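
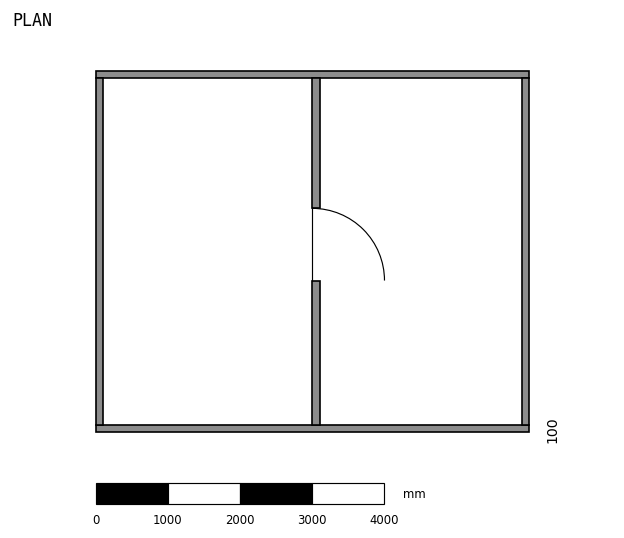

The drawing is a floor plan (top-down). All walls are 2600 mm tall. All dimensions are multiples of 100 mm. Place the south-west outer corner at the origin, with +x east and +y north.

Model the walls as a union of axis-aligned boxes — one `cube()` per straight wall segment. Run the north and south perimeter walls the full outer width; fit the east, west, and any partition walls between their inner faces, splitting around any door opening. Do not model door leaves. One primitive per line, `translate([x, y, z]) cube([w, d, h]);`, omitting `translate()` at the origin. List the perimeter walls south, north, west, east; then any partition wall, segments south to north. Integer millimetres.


cube([6000, 100, 2600]);
translate([0, 4900, 0]) cube([6000, 100, 2600]);
translate([0, 100, 0]) cube([100, 4800, 2600]);
translate([5900, 100, 0]) cube([100, 4800, 2600]);
translate([3000, 100, 0]) cube([100, 2000, 2600]);
translate([3000, 3100, 0]) cube([100, 1800, 2600]);


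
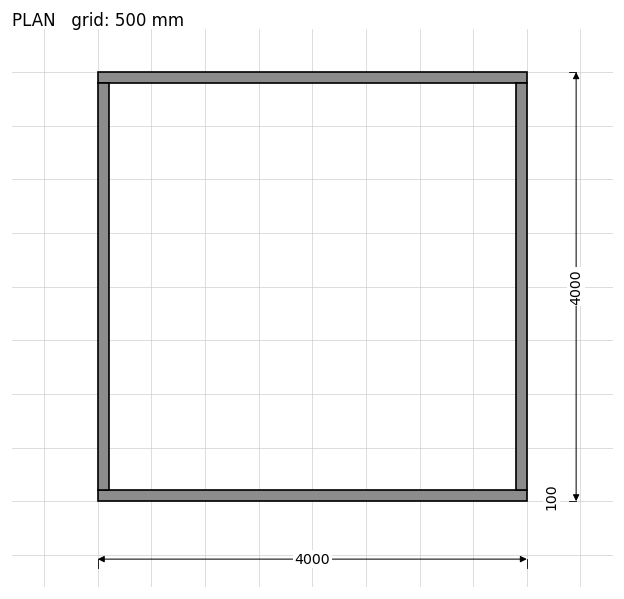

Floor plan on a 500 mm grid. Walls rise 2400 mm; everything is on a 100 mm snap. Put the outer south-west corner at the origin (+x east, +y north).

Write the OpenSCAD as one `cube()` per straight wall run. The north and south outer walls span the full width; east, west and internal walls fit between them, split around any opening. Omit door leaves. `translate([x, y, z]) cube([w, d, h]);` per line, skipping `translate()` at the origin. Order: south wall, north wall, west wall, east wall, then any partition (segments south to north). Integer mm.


cube([4000, 100, 2400]);
translate([0, 3900, 0]) cube([4000, 100, 2400]);
translate([0, 100, 0]) cube([100, 3800, 2400]);
translate([3900, 100, 0]) cube([100, 3800, 2400]);


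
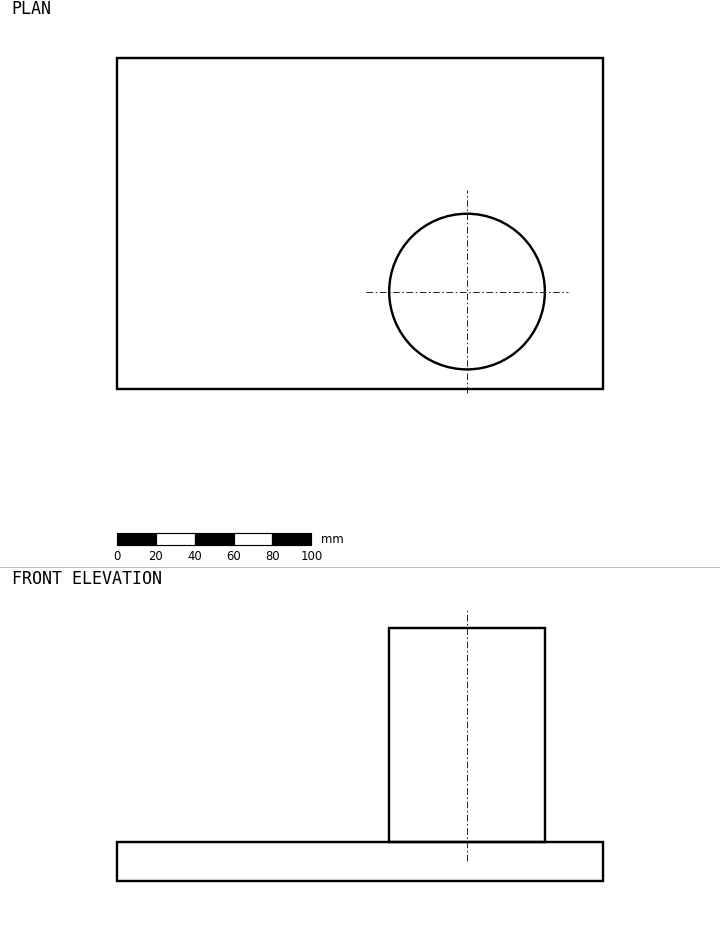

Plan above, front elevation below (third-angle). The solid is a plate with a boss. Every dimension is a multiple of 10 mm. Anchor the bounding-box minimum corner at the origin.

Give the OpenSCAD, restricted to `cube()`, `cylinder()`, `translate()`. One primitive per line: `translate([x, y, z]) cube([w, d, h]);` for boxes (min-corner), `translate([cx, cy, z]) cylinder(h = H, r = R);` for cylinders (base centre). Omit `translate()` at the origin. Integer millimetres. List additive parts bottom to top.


cube([250, 170, 20]);
translate([180, 50, 20]) cylinder(h = 110, r = 40);


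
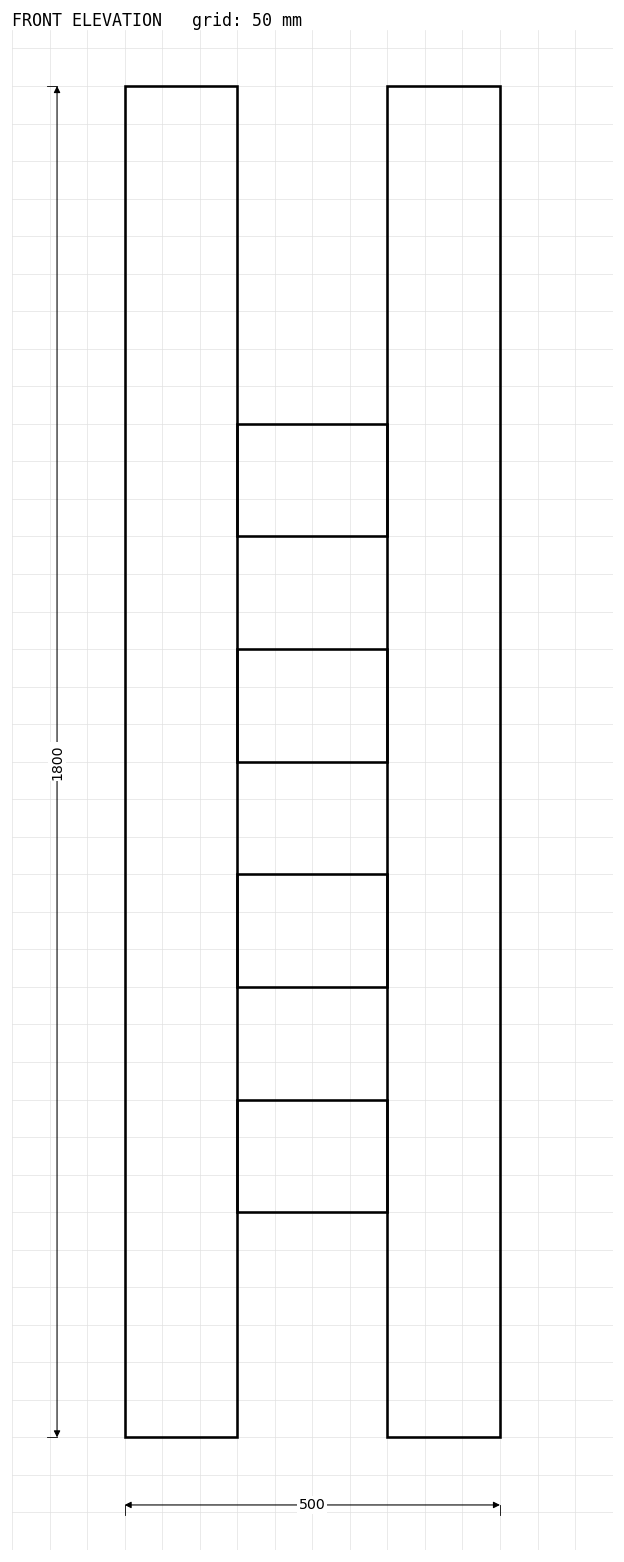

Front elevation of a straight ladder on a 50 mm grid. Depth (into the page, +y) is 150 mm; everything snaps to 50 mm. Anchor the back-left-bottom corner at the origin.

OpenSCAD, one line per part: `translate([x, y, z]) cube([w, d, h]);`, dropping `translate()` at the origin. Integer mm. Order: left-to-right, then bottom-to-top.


cube([150, 150, 1800]);
translate([150, 0, 300]) cube([200, 150, 150]);
translate([150, 0, 600]) cube([200, 150, 150]);
translate([150, 0, 900]) cube([200, 150, 150]);
translate([150, 0, 1200]) cube([200, 150, 150]);
translate([350, 0, 0]) cube([150, 150, 1800]);


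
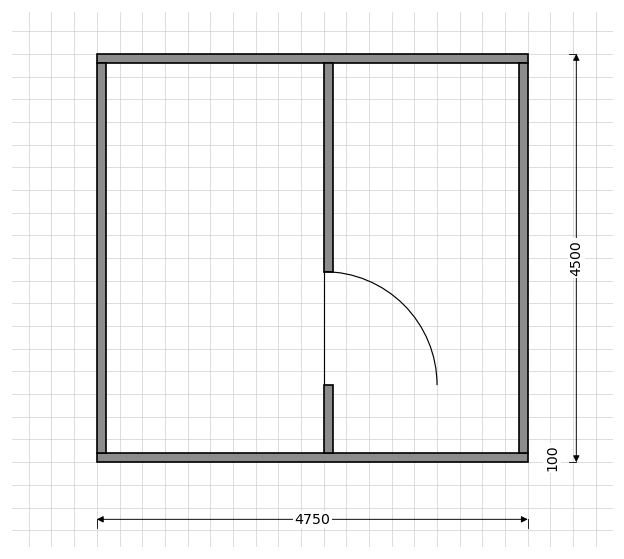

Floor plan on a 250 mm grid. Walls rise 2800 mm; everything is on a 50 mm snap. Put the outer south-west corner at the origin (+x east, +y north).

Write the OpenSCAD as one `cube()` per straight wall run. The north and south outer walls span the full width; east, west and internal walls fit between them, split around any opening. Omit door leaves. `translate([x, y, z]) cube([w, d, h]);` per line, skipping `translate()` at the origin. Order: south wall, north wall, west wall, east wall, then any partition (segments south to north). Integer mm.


cube([4750, 100, 2800]);
translate([0, 4400, 0]) cube([4750, 100, 2800]);
translate([0, 100, 0]) cube([100, 4300, 2800]);
translate([4650, 100, 0]) cube([100, 4300, 2800]);
translate([2500, 100, 0]) cube([100, 750, 2800]);
translate([2500, 2100, 0]) cube([100, 2300, 2800]);


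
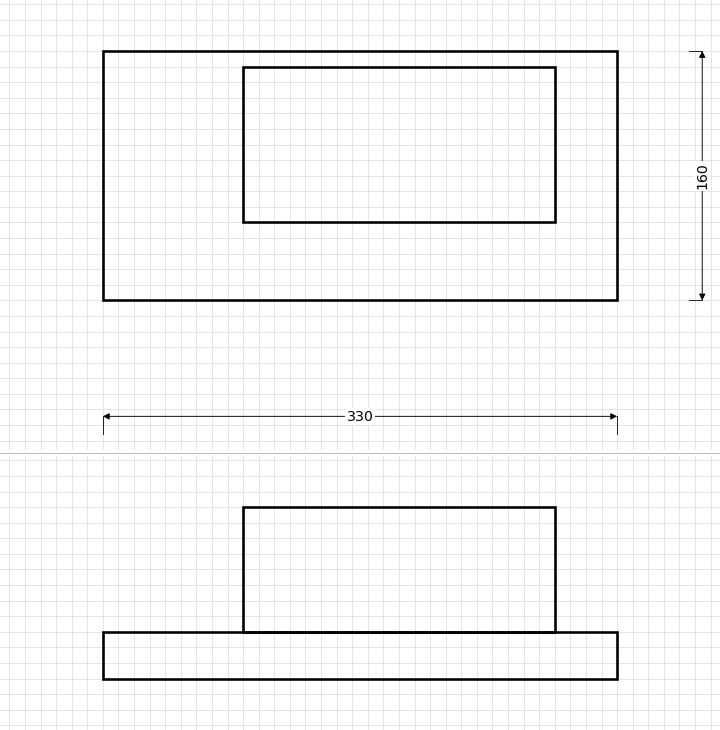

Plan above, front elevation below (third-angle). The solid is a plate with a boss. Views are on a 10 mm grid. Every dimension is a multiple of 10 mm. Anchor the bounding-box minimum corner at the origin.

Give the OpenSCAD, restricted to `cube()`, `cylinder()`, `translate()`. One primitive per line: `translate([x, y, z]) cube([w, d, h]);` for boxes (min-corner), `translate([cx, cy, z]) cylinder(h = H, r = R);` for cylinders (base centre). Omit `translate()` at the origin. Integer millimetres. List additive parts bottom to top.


cube([330, 160, 30]);
translate([90, 50, 30]) cube([200, 100, 80]);


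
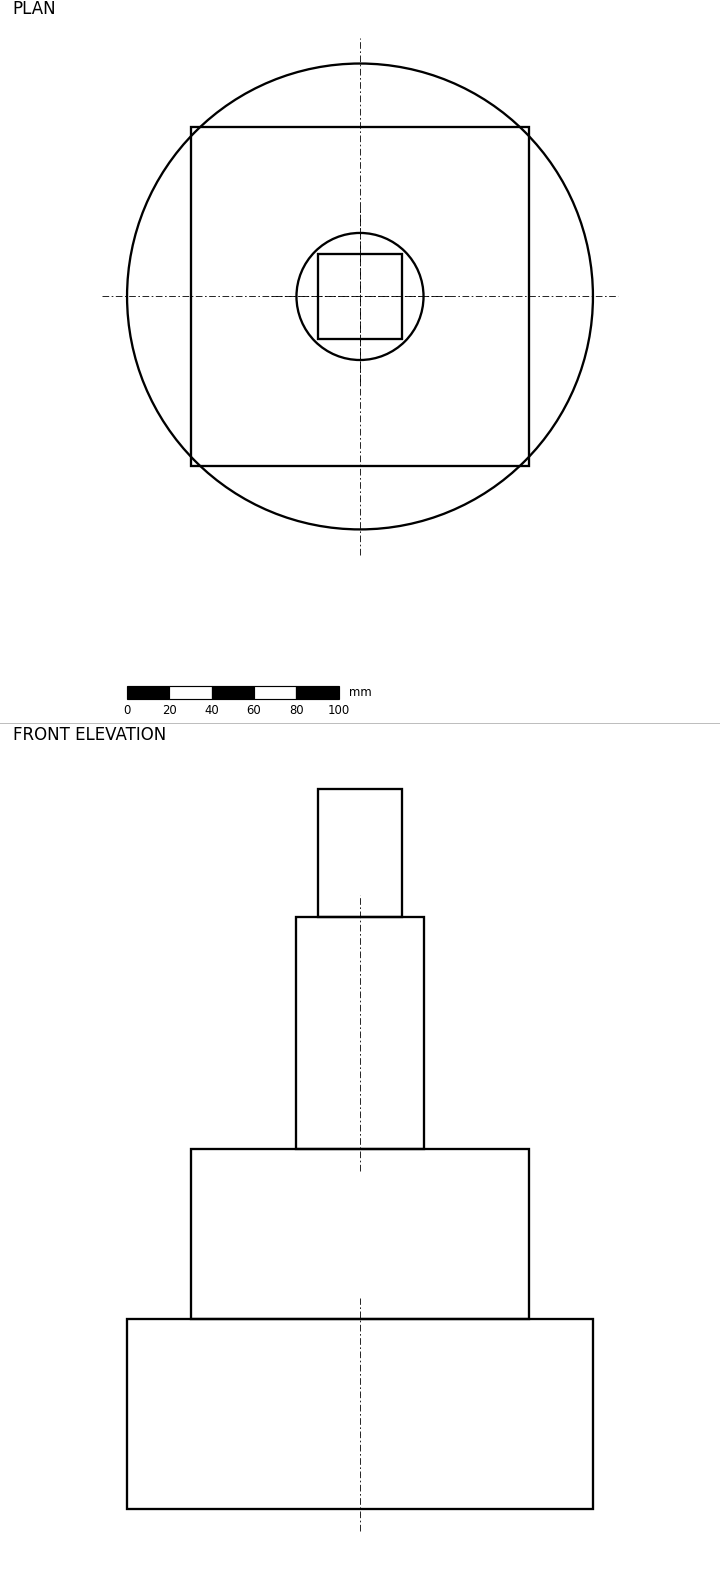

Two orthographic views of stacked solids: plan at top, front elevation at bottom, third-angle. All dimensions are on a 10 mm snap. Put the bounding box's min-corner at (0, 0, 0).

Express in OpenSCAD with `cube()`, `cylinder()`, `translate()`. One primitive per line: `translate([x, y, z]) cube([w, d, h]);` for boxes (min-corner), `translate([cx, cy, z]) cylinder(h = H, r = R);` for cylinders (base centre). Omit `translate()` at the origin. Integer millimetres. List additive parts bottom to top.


translate([110, 110, 0]) cylinder(h = 90, r = 110);
translate([30, 30, 90]) cube([160, 160, 80]);
translate([110, 110, 170]) cylinder(h = 110, r = 30);
translate([90, 90, 280]) cube([40, 40, 60]);


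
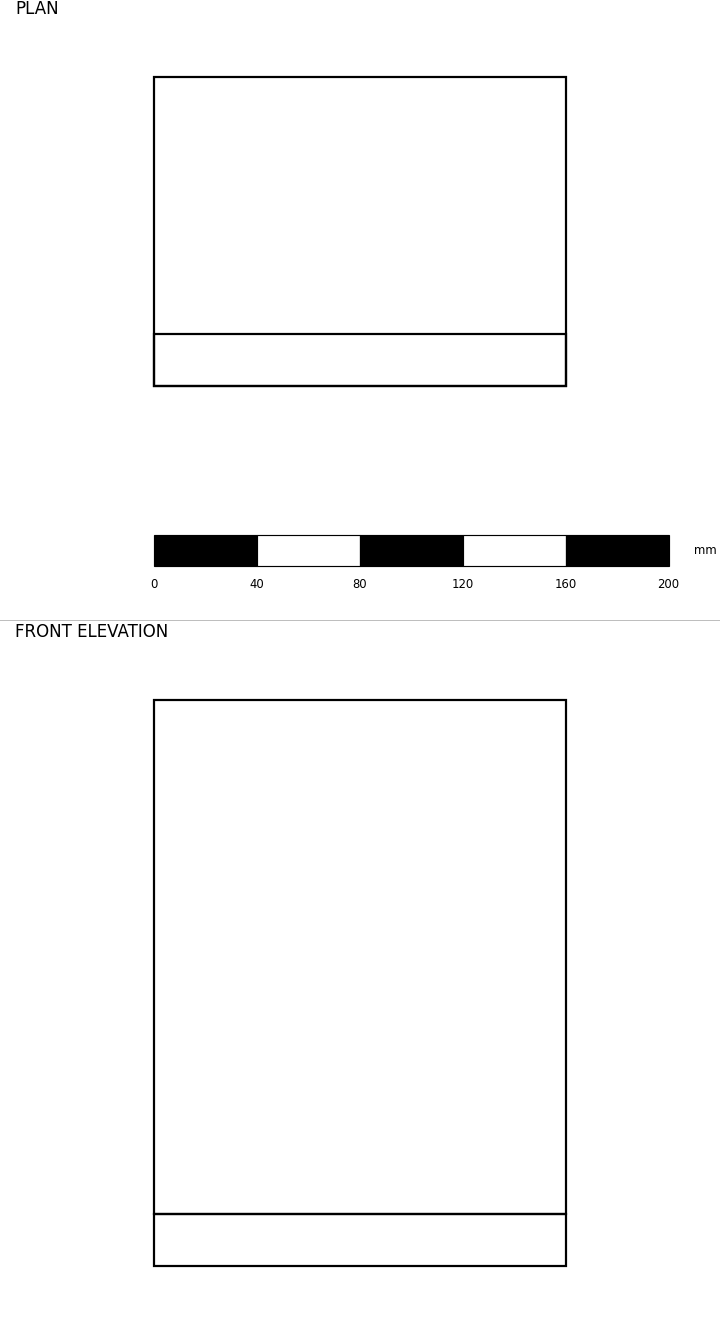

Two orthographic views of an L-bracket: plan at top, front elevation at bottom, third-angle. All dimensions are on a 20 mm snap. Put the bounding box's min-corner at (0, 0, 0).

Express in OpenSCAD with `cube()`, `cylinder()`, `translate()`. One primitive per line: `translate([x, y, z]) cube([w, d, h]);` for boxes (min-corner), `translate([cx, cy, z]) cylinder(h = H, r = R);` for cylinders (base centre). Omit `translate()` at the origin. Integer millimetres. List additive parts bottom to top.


cube([160, 120, 20]);
translate([0, 0, 20]) cube([160, 20, 200]);


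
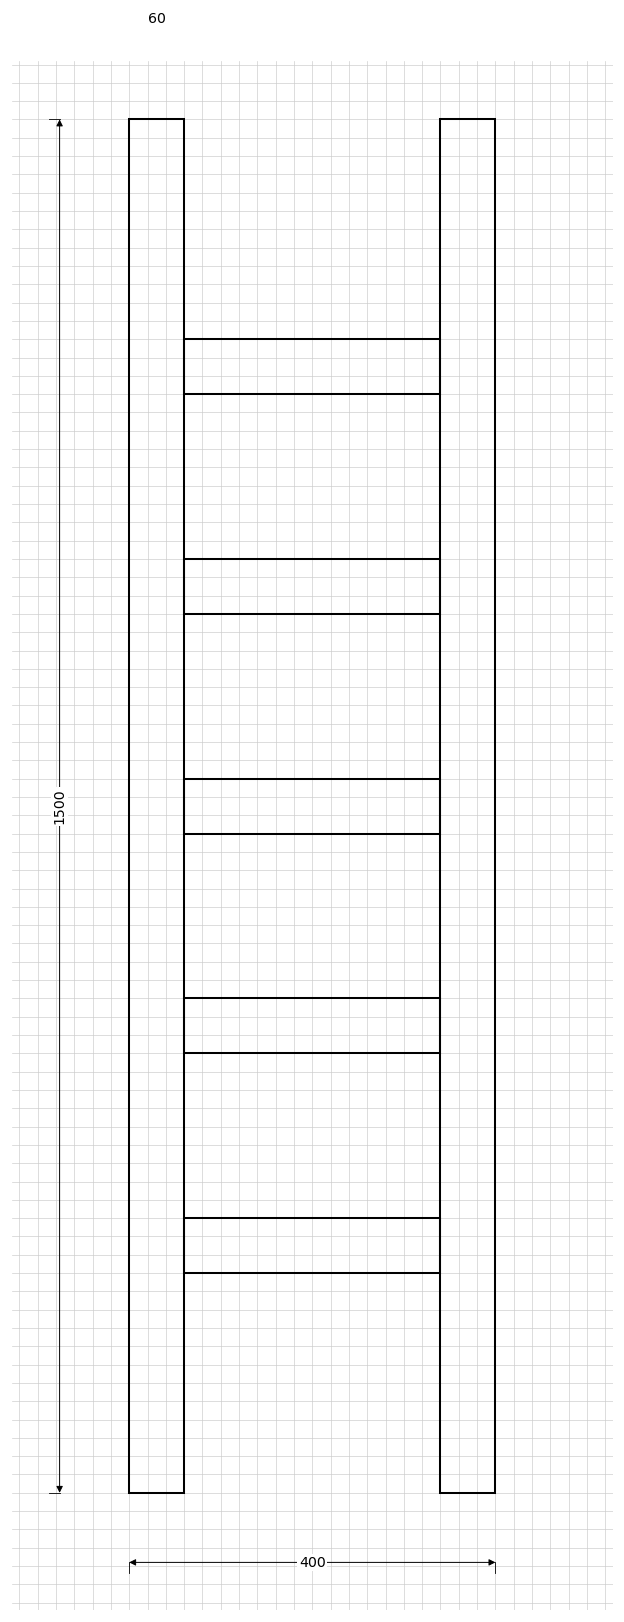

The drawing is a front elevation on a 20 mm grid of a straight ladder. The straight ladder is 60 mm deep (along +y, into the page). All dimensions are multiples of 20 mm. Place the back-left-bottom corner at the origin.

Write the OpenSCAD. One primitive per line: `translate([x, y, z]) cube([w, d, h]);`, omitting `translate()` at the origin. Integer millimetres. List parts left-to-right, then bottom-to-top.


cube([60, 60, 1500]);
translate([60, 0, 240]) cube([280, 60, 60]);
translate([60, 0, 480]) cube([280, 60, 60]);
translate([60, 0, 720]) cube([280, 60, 60]);
translate([60, 0, 960]) cube([280, 60, 60]);
translate([60, 0, 1200]) cube([280, 60, 60]);
translate([340, 0, 0]) cube([60, 60, 1500]);


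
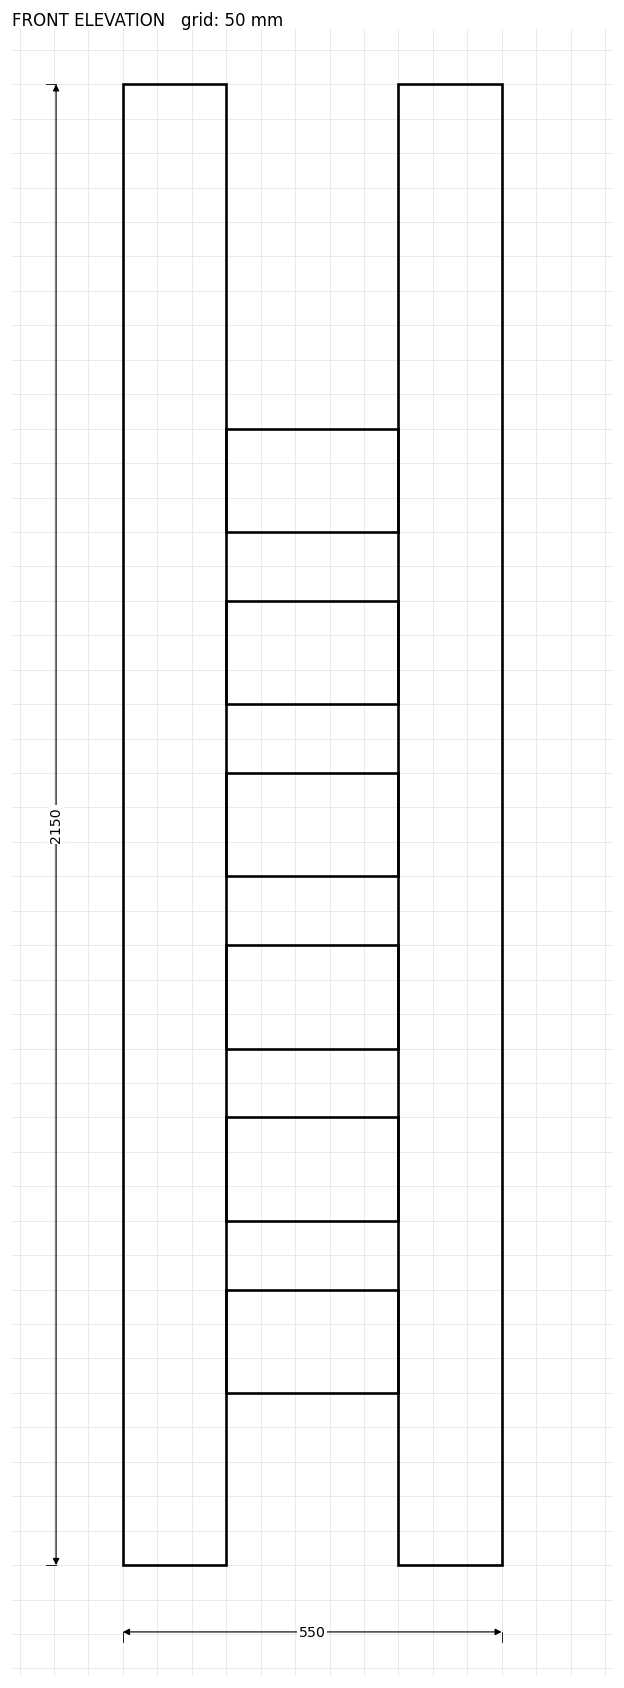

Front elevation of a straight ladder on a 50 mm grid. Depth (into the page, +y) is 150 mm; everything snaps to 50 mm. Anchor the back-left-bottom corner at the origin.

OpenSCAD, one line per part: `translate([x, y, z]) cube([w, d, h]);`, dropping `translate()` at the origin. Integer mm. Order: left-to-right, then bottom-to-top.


cube([150, 150, 2150]);
translate([150, 0, 250]) cube([250, 150, 150]);
translate([150, 0, 500]) cube([250, 150, 150]);
translate([150, 0, 750]) cube([250, 150, 150]);
translate([150, 0, 1000]) cube([250, 150, 150]);
translate([150, 0, 1250]) cube([250, 150, 150]);
translate([150, 0, 1500]) cube([250, 150, 150]);
translate([400, 0, 0]) cube([150, 150, 2150]);


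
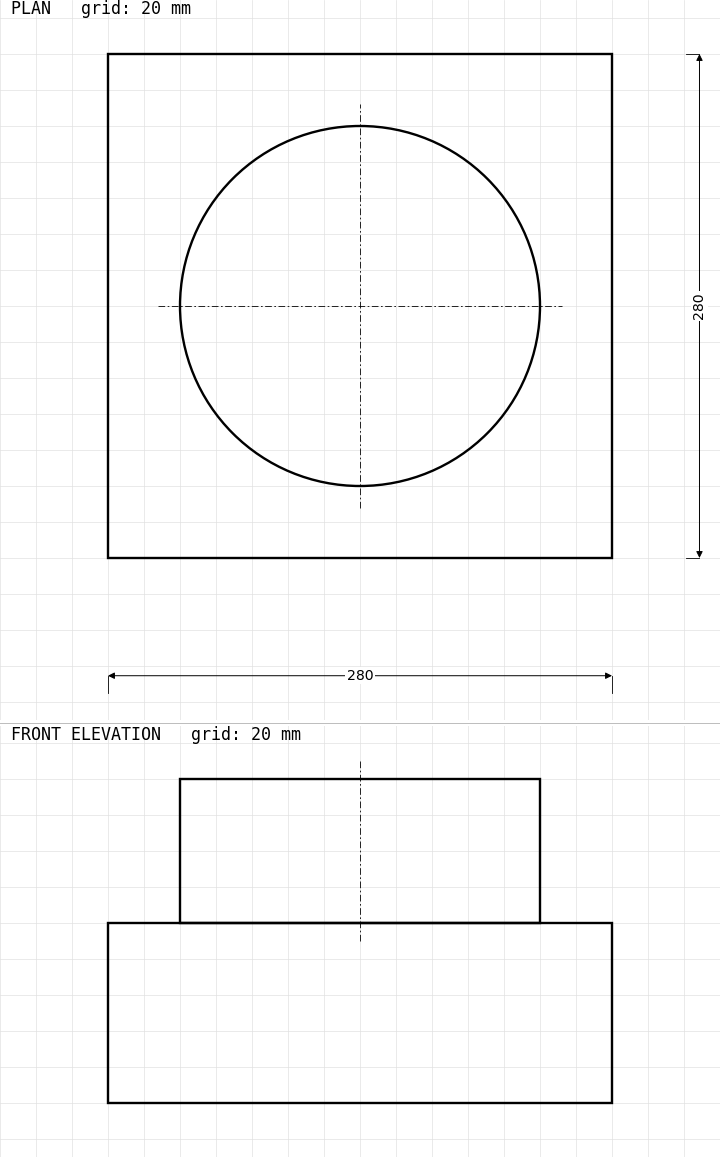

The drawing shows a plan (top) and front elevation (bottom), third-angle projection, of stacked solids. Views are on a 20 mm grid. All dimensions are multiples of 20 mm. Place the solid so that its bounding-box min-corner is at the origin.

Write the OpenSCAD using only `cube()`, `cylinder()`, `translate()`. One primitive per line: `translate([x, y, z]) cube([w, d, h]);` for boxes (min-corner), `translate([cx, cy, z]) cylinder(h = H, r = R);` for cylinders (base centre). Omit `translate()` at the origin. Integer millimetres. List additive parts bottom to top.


cube([280, 280, 100]);
translate([140, 140, 100]) cylinder(h = 80, r = 100);


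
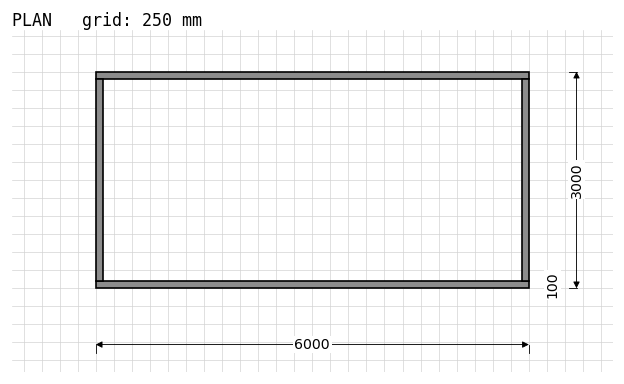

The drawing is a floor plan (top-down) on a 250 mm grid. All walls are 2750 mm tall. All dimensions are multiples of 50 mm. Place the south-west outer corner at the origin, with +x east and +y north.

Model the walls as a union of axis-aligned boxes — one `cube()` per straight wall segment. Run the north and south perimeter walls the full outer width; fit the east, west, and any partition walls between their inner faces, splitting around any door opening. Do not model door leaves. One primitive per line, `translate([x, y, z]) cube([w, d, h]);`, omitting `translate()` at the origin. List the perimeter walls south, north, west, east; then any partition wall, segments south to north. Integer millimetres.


cube([6000, 100, 2750]);
translate([0, 2900, 0]) cube([6000, 100, 2750]);
translate([0, 100, 0]) cube([100, 2800, 2750]);
translate([5900, 100, 0]) cube([100, 2800, 2750]);


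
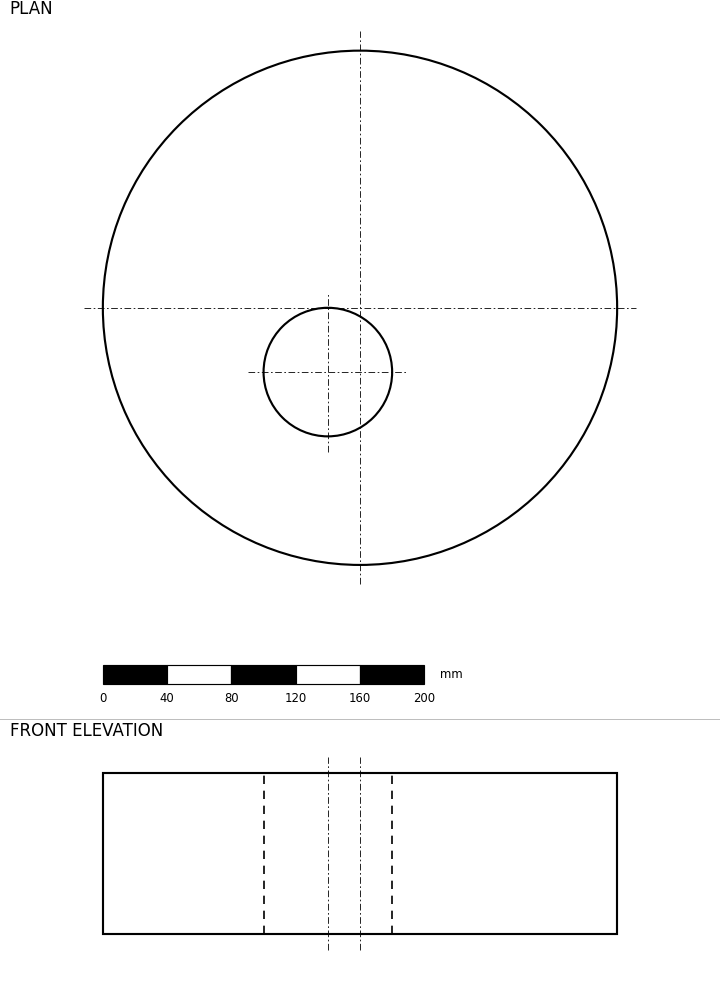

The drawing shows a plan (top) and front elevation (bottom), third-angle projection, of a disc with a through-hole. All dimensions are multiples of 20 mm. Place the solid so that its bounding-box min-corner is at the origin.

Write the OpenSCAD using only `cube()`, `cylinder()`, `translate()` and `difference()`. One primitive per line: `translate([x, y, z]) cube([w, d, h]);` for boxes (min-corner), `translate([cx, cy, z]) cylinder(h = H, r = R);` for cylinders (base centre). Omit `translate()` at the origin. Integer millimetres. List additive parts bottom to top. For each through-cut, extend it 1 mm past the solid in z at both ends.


difference() {
  translate([160, 160, 0]) cylinder(h = 100, r = 160);
  translate([140, 120, -1]) cylinder(h = 102, r = 40);
}


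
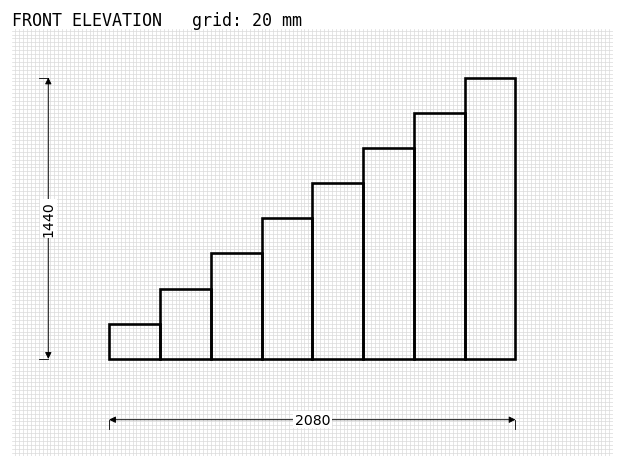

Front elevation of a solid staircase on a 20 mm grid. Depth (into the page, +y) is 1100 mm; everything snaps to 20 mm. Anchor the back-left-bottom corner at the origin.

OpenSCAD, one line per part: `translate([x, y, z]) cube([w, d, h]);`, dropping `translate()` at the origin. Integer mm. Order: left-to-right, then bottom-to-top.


cube([260, 1100, 180]);
translate([260, 0, 0]) cube([260, 1100, 360]);
translate([520, 0, 0]) cube([260, 1100, 540]);
translate([780, 0, 0]) cube([260, 1100, 720]);
translate([1040, 0, 0]) cube([260, 1100, 900]);
translate([1300, 0, 0]) cube([260, 1100, 1080]);
translate([1560, 0, 0]) cube([260, 1100, 1260]);
translate([1820, 0, 0]) cube([260, 1100, 1440]);


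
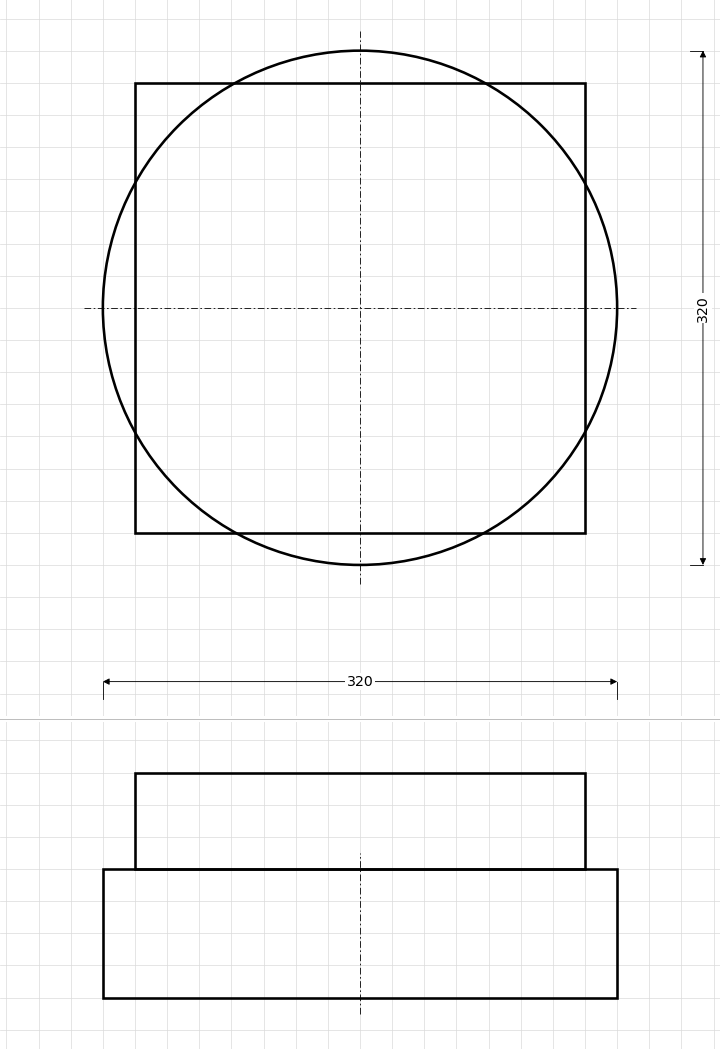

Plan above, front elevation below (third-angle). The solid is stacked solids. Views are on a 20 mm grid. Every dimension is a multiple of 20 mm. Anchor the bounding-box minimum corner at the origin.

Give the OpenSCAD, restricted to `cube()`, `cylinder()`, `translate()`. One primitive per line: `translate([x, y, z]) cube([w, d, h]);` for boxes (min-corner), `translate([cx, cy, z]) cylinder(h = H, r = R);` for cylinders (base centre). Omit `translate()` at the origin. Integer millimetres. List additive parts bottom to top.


translate([160, 160, 0]) cylinder(h = 80, r = 160);
translate([20, 20, 80]) cube([280, 280, 60]);


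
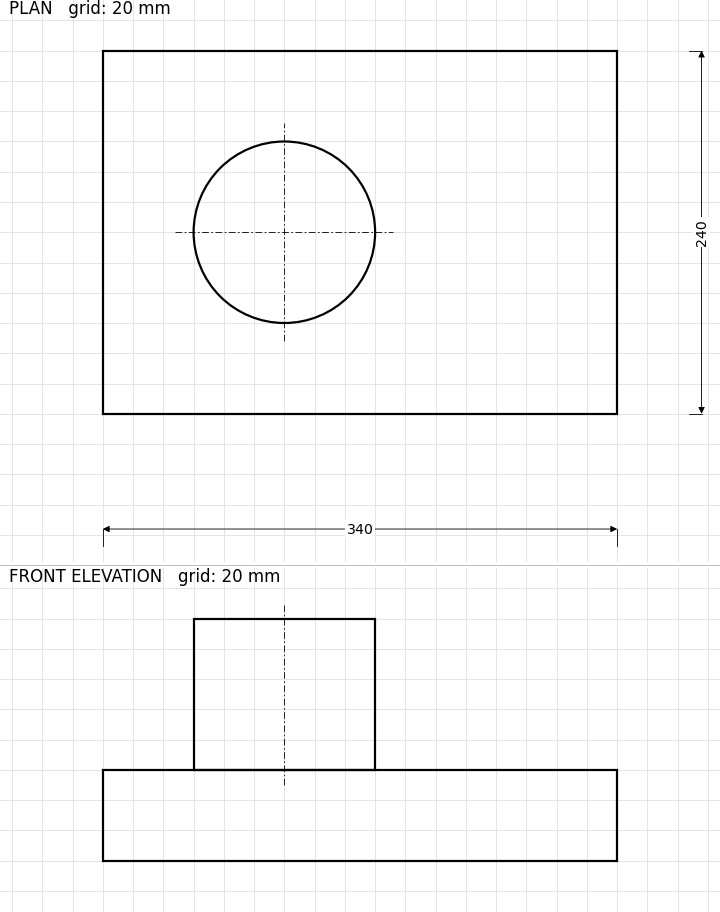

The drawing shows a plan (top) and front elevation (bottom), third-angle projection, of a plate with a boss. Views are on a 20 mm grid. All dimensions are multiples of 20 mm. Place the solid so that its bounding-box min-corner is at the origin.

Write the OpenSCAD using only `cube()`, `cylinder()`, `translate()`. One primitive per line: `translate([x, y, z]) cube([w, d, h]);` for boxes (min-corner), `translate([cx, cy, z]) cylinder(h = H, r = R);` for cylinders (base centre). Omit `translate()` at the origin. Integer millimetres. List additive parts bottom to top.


cube([340, 240, 60]);
translate([120, 120, 60]) cylinder(h = 100, r = 60);


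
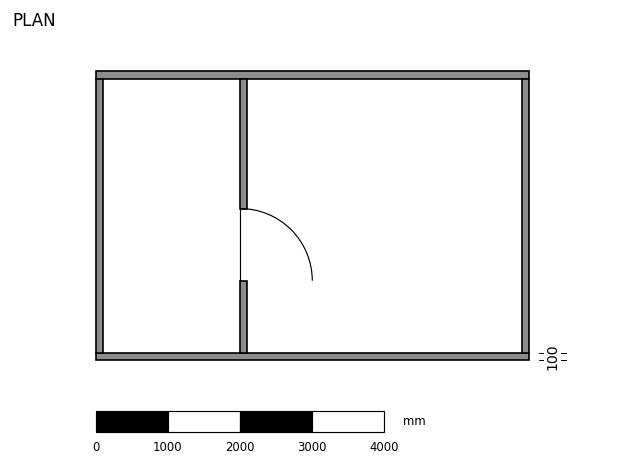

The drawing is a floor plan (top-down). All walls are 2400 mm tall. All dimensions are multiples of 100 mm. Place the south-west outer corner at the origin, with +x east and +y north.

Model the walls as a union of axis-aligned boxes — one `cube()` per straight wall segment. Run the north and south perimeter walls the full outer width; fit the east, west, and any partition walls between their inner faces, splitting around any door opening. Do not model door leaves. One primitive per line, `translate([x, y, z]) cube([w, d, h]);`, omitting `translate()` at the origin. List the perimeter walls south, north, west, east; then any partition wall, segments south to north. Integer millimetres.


cube([6000, 100, 2400]);
translate([0, 3900, 0]) cube([6000, 100, 2400]);
translate([0, 100, 0]) cube([100, 3800, 2400]);
translate([5900, 100, 0]) cube([100, 3800, 2400]);
translate([2000, 100, 0]) cube([100, 1000, 2400]);
translate([2000, 2100, 0]) cube([100, 1800, 2400]);


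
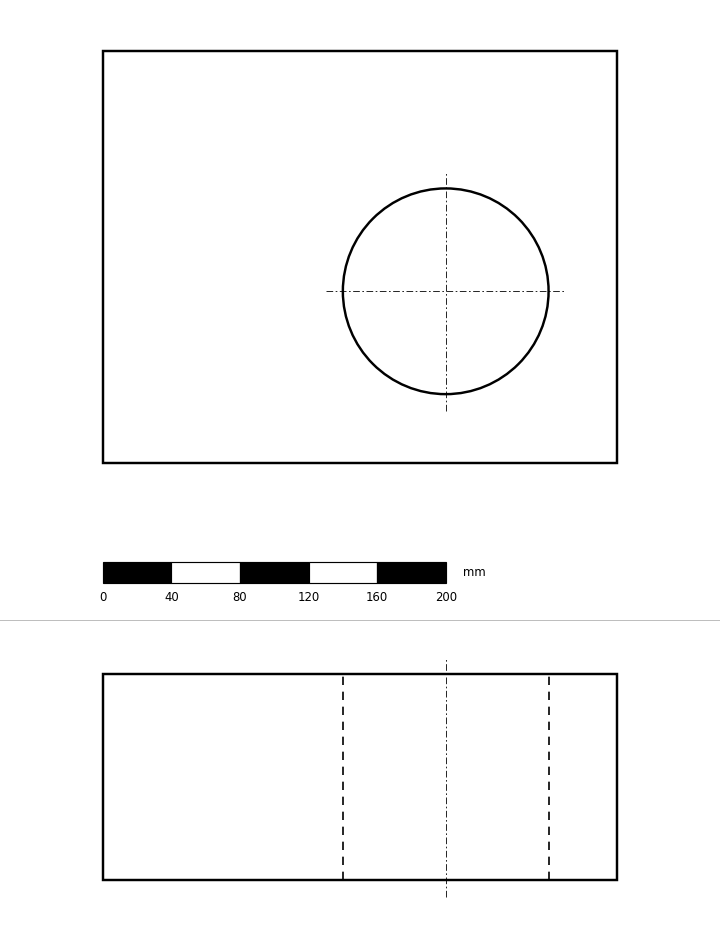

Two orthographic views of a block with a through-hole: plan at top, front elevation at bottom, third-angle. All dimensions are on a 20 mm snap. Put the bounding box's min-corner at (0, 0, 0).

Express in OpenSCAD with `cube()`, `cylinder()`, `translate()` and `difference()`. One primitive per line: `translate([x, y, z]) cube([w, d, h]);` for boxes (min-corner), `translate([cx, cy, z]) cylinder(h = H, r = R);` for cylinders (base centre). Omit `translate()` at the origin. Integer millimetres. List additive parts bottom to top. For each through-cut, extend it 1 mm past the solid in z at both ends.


difference() {
  cube([300, 240, 120]);
  translate([200, 100, -1]) cylinder(h = 122, r = 60);
}


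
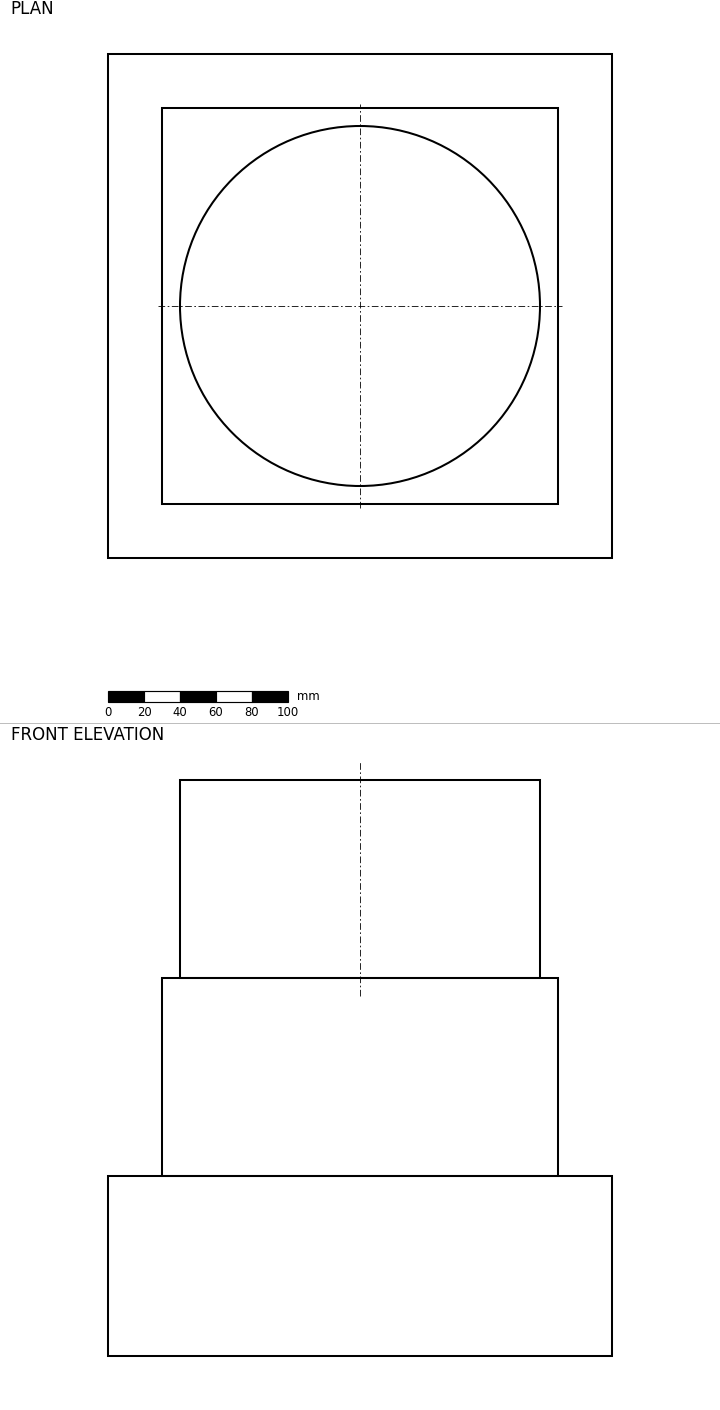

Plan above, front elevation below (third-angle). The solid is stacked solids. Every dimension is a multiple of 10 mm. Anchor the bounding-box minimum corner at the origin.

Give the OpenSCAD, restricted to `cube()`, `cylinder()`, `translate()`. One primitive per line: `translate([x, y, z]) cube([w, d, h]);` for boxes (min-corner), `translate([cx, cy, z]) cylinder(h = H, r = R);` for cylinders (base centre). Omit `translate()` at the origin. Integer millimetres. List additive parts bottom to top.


cube([280, 280, 100]);
translate([30, 30, 100]) cube([220, 220, 110]);
translate([140, 140, 210]) cylinder(h = 110, r = 100);


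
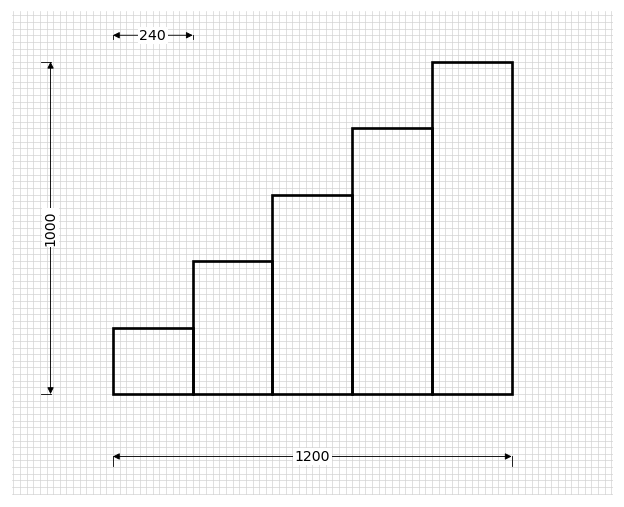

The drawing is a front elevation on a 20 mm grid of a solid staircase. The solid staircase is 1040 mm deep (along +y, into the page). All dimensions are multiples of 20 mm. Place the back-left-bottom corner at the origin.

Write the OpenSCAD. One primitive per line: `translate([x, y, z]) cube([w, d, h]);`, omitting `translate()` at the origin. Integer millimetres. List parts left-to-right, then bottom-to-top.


cube([240, 1040, 200]);
translate([240, 0, 0]) cube([240, 1040, 400]);
translate([480, 0, 0]) cube([240, 1040, 600]);
translate([720, 0, 0]) cube([240, 1040, 800]);
translate([960, 0, 0]) cube([240, 1040, 1000]);


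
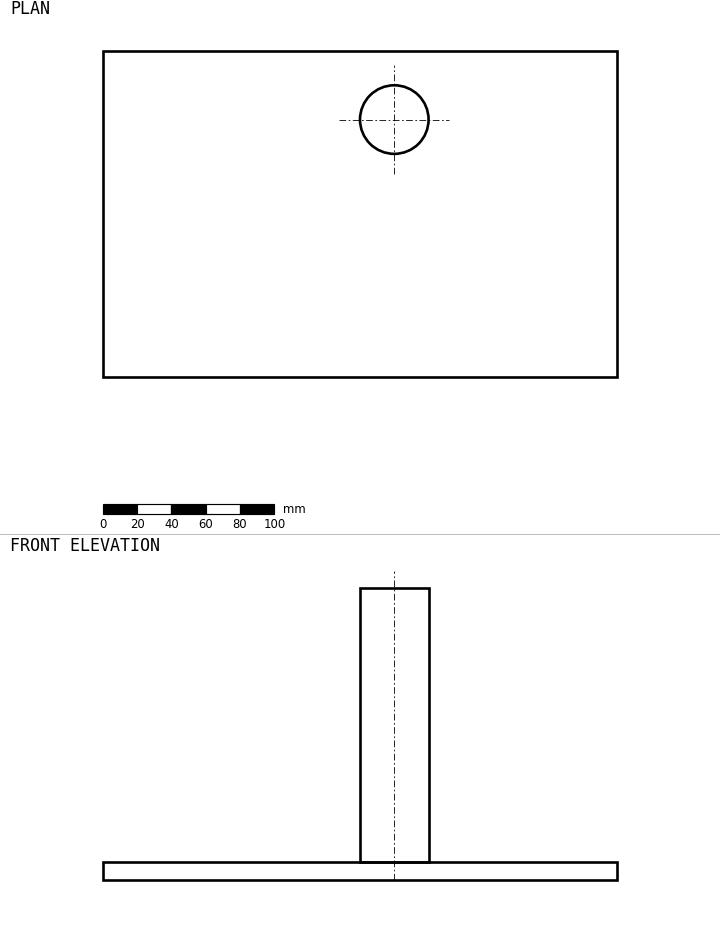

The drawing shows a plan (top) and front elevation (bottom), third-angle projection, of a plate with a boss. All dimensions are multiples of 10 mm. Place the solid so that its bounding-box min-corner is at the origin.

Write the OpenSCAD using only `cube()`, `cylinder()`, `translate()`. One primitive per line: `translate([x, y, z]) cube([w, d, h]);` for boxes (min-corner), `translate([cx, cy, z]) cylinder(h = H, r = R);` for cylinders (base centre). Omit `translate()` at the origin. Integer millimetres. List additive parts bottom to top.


cube([300, 190, 10]);
translate([170, 150, 10]) cylinder(h = 160, r = 20);


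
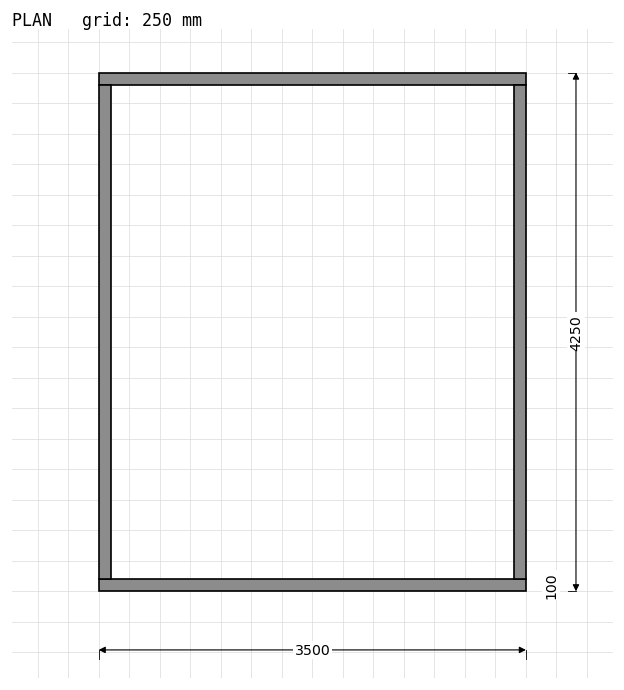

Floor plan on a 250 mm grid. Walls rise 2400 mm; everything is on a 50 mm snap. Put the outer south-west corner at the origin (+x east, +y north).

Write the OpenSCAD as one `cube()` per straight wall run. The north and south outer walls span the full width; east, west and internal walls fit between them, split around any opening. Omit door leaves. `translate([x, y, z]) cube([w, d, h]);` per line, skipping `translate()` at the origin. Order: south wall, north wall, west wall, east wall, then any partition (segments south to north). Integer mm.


cube([3500, 100, 2400]);
translate([0, 4150, 0]) cube([3500, 100, 2400]);
translate([0, 100, 0]) cube([100, 4050, 2400]);
translate([3400, 100, 0]) cube([100, 4050, 2400]);


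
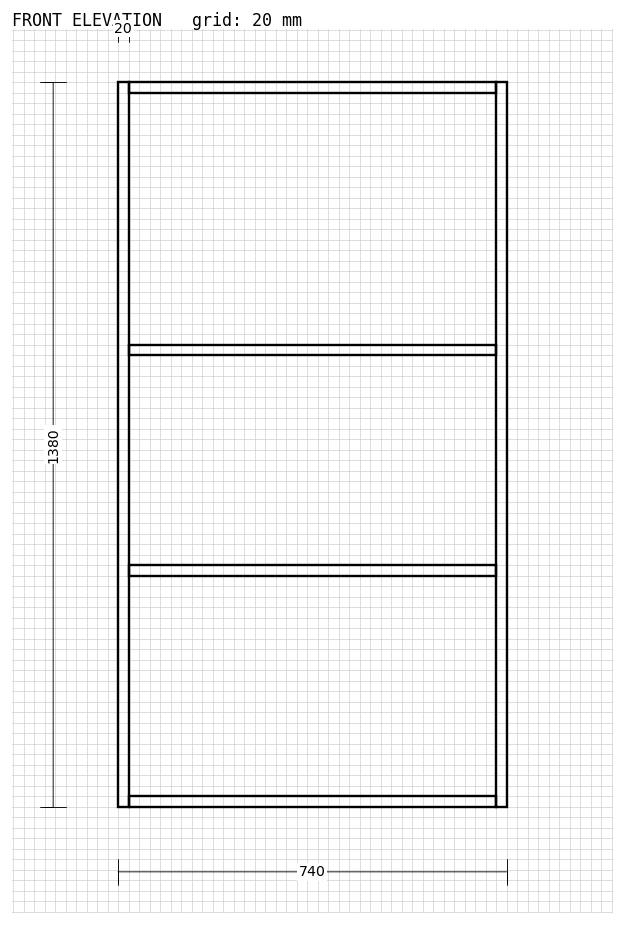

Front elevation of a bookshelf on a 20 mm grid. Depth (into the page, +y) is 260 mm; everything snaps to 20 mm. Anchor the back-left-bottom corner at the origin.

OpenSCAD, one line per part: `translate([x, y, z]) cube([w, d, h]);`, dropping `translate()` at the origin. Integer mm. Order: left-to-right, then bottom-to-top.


cube([20, 260, 1380]);
translate([20, 0, 0]) cube([700, 260, 20]);
translate([20, 0, 440]) cube([700, 260, 20]);
translate([20, 0, 860]) cube([700, 260, 20]);
translate([20, 0, 1360]) cube([700, 260, 20]);
translate([720, 0, 0]) cube([20, 260, 1380]);


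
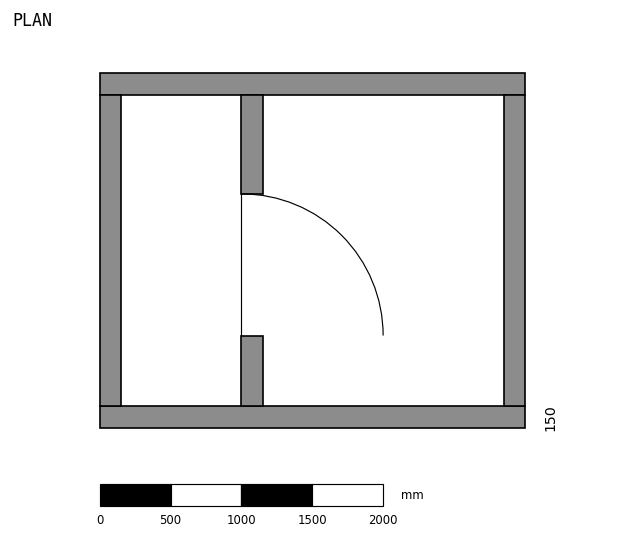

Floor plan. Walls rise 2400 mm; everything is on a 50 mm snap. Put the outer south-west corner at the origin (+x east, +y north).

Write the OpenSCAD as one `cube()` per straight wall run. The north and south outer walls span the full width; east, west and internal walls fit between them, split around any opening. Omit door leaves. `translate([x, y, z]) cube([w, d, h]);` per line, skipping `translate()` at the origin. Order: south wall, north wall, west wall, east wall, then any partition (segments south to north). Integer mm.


cube([3000, 150, 2400]);
translate([0, 2350, 0]) cube([3000, 150, 2400]);
translate([0, 150, 0]) cube([150, 2200, 2400]);
translate([2850, 150, 0]) cube([150, 2200, 2400]);
translate([1000, 150, 0]) cube([150, 500, 2400]);
translate([1000, 1650, 0]) cube([150, 700, 2400]);


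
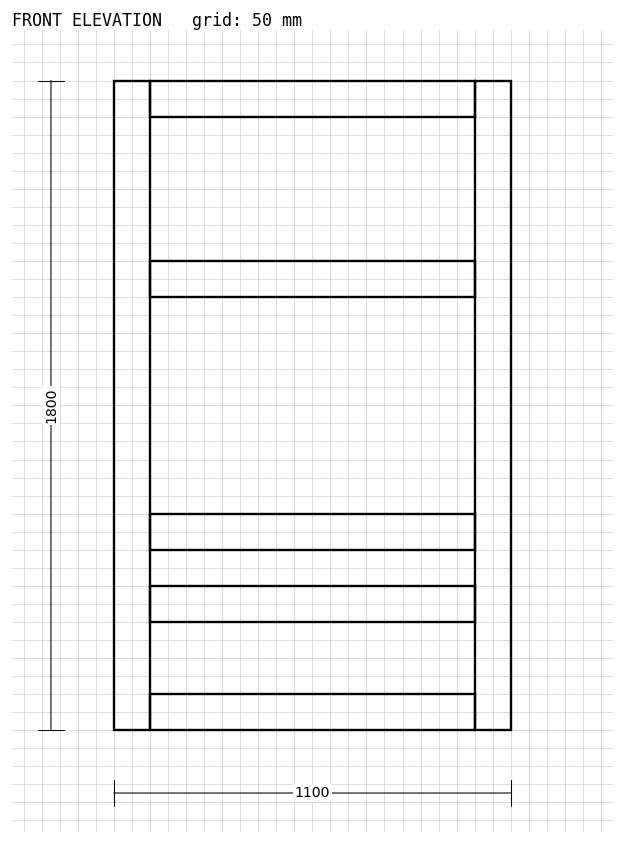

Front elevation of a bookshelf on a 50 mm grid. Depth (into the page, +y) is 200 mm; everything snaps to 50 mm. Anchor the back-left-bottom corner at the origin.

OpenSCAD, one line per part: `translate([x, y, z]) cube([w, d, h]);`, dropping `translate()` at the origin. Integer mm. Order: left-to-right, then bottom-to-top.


cube([100, 200, 1800]);
translate([100, 0, 0]) cube([900, 200, 100]);
translate([100, 0, 300]) cube([900, 200, 100]);
translate([100, 0, 500]) cube([900, 200, 100]);
translate([100, 0, 1200]) cube([900, 200, 100]);
translate([100, 0, 1700]) cube([900, 200, 100]);
translate([1000, 0, 0]) cube([100, 200, 1800]);


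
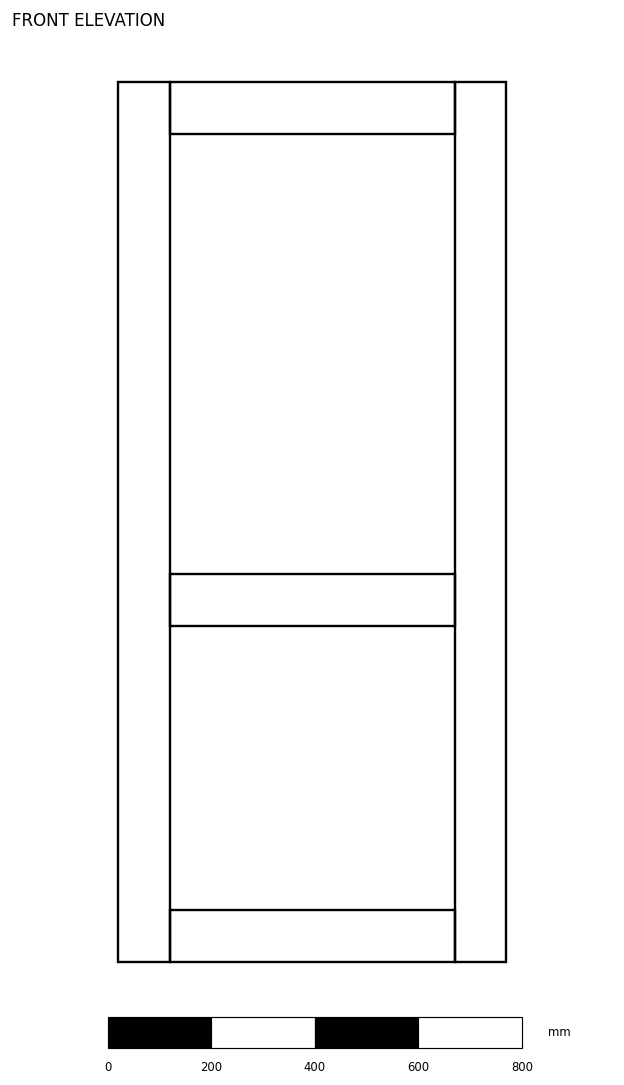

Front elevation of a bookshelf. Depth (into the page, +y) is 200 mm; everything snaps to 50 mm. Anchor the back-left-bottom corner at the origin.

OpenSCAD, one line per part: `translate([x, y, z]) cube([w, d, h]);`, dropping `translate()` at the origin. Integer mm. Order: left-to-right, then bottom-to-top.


cube([100, 200, 1700]);
translate([100, 0, 0]) cube([550, 200, 100]);
translate([100, 0, 650]) cube([550, 200, 100]);
translate([100, 0, 1600]) cube([550, 200, 100]);
translate([650, 0, 0]) cube([100, 200, 1700]);


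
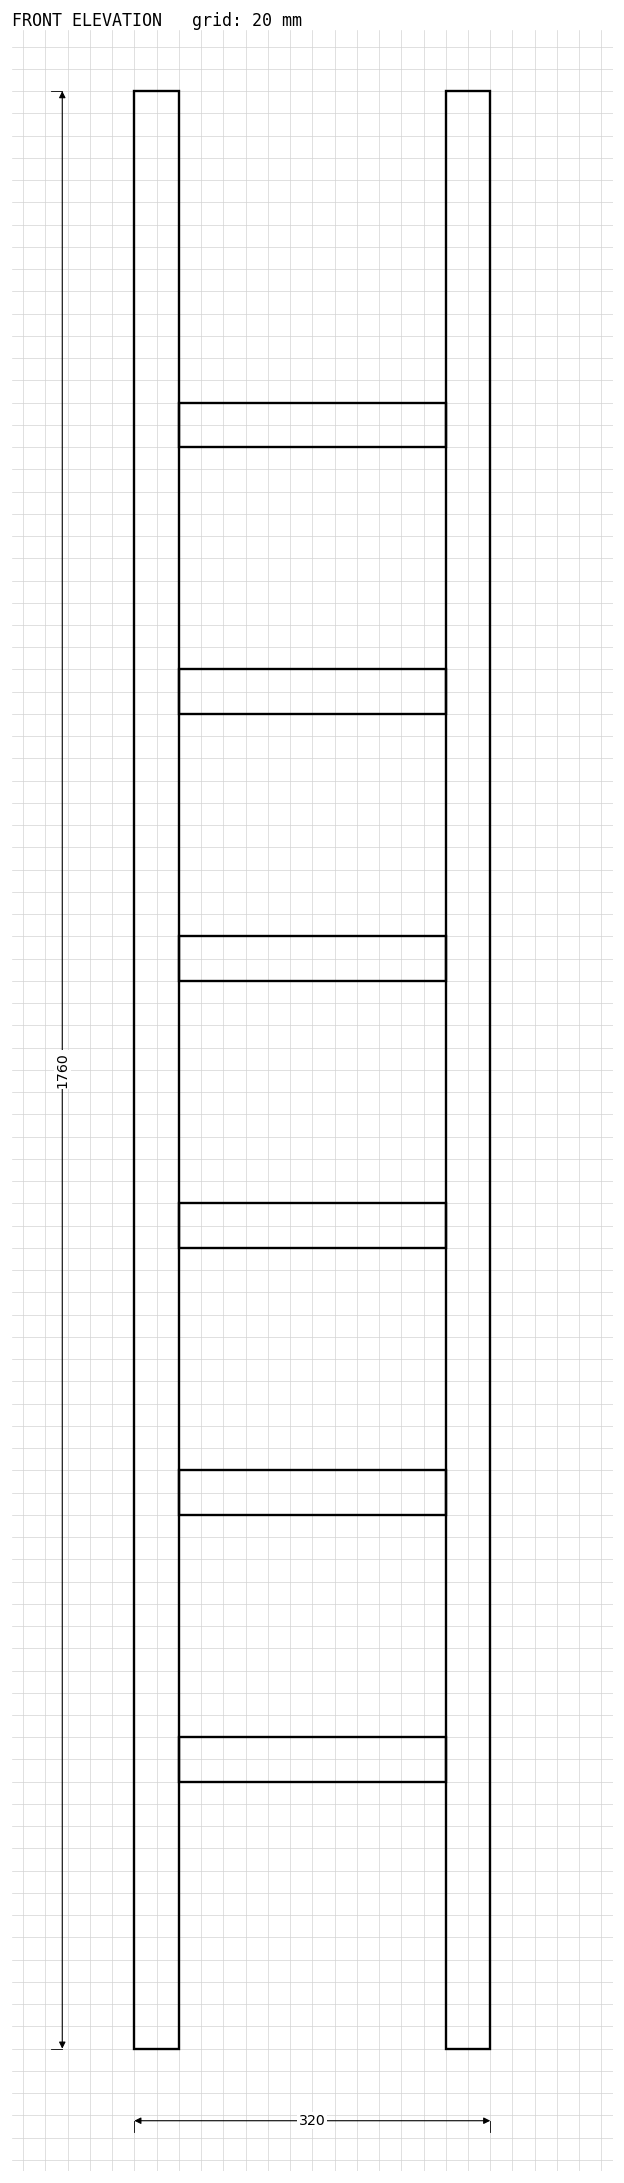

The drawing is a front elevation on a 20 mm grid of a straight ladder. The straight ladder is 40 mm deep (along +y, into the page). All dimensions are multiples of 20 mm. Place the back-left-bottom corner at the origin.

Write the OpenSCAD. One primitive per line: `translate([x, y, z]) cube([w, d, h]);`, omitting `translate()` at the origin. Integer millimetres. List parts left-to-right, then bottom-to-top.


cube([40, 40, 1760]);
translate([40, 0, 240]) cube([240, 40, 40]);
translate([40, 0, 480]) cube([240, 40, 40]);
translate([40, 0, 720]) cube([240, 40, 40]);
translate([40, 0, 960]) cube([240, 40, 40]);
translate([40, 0, 1200]) cube([240, 40, 40]);
translate([40, 0, 1440]) cube([240, 40, 40]);
translate([280, 0, 0]) cube([40, 40, 1760]);


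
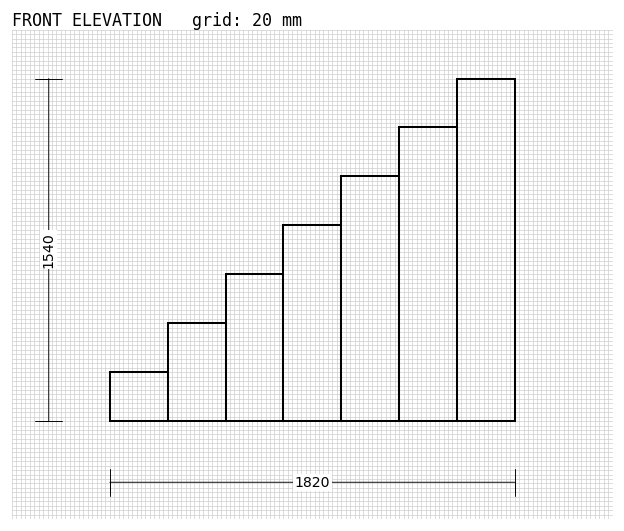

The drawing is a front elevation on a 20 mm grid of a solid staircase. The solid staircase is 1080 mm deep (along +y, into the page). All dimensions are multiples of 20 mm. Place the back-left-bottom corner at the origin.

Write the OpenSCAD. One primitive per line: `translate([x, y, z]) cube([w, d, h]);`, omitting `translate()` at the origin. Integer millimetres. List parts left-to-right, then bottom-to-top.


cube([260, 1080, 220]);
translate([260, 0, 0]) cube([260, 1080, 440]);
translate([520, 0, 0]) cube([260, 1080, 660]);
translate([780, 0, 0]) cube([260, 1080, 880]);
translate([1040, 0, 0]) cube([260, 1080, 1100]);
translate([1300, 0, 0]) cube([260, 1080, 1320]);
translate([1560, 0, 0]) cube([260, 1080, 1540]);


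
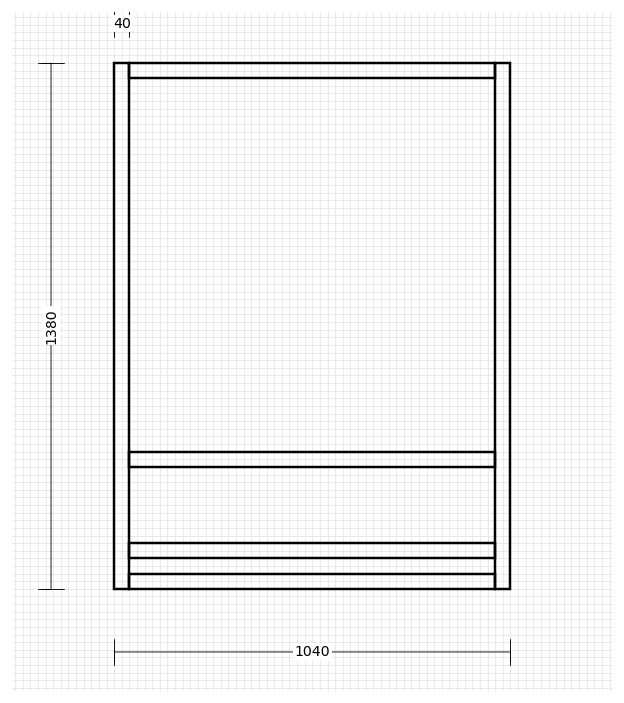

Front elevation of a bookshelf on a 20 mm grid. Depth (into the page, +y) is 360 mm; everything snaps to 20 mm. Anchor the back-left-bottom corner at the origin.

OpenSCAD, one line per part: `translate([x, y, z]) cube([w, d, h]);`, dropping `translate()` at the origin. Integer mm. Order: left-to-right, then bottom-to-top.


cube([40, 360, 1380]);
translate([40, 0, 0]) cube([960, 360, 40]);
translate([40, 0, 80]) cube([960, 360, 40]);
translate([40, 0, 320]) cube([960, 360, 40]);
translate([40, 0, 1340]) cube([960, 360, 40]);
translate([1000, 0, 0]) cube([40, 360, 1380]);


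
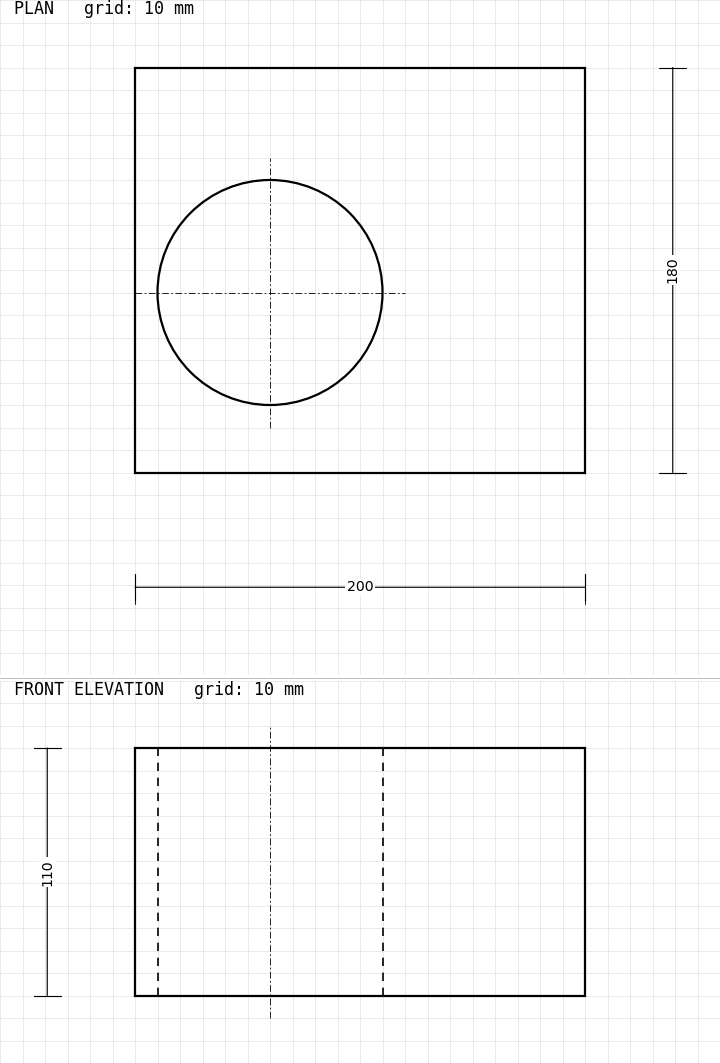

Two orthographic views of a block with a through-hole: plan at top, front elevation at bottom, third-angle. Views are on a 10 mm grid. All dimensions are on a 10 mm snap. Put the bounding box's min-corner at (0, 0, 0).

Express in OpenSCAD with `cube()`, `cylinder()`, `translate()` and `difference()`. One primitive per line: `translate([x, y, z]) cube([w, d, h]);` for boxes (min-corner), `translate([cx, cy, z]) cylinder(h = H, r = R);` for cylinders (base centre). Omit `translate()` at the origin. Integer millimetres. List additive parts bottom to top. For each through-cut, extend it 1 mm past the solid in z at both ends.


difference() {
  cube([200, 180, 110]);
  translate([60, 80, -1]) cylinder(h = 112, r = 50);
}


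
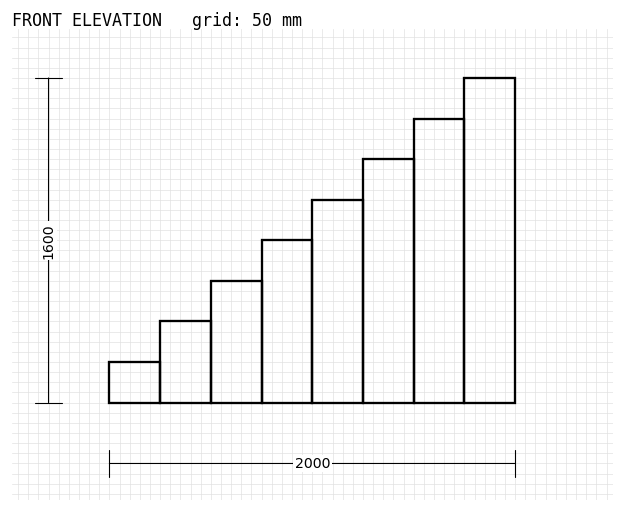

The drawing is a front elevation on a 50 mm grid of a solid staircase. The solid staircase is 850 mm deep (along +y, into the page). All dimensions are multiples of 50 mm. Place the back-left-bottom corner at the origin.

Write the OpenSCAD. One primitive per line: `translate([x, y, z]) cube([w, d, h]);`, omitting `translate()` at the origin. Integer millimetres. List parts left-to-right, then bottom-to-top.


cube([250, 850, 200]);
translate([250, 0, 0]) cube([250, 850, 400]);
translate([500, 0, 0]) cube([250, 850, 600]);
translate([750, 0, 0]) cube([250, 850, 800]);
translate([1000, 0, 0]) cube([250, 850, 1000]);
translate([1250, 0, 0]) cube([250, 850, 1200]);
translate([1500, 0, 0]) cube([250, 850, 1400]);
translate([1750, 0, 0]) cube([250, 850, 1600]);


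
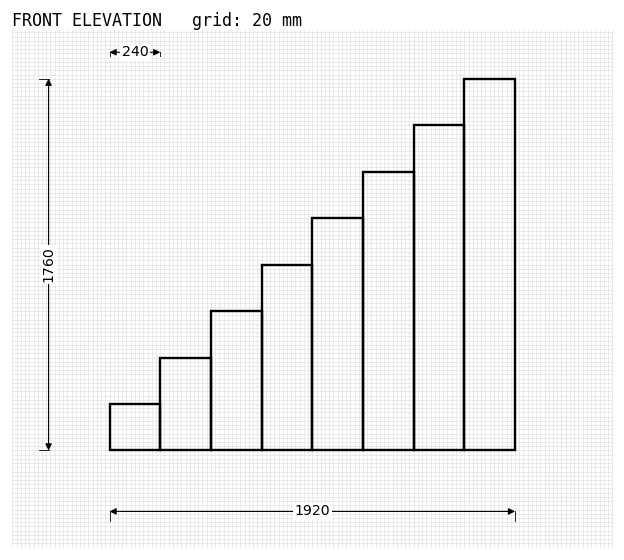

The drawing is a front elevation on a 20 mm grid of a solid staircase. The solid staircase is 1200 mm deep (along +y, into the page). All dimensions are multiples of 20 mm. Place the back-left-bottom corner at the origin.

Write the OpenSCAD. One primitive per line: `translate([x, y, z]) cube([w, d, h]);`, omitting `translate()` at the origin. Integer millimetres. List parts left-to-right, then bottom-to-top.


cube([240, 1200, 220]);
translate([240, 0, 0]) cube([240, 1200, 440]);
translate([480, 0, 0]) cube([240, 1200, 660]);
translate([720, 0, 0]) cube([240, 1200, 880]);
translate([960, 0, 0]) cube([240, 1200, 1100]);
translate([1200, 0, 0]) cube([240, 1200, 1320]);
translate([1440, 0, 0]) cube([240, 1200, 1540]);
translate([1680, 0, 0]) cube([240, 1200, 1760]);


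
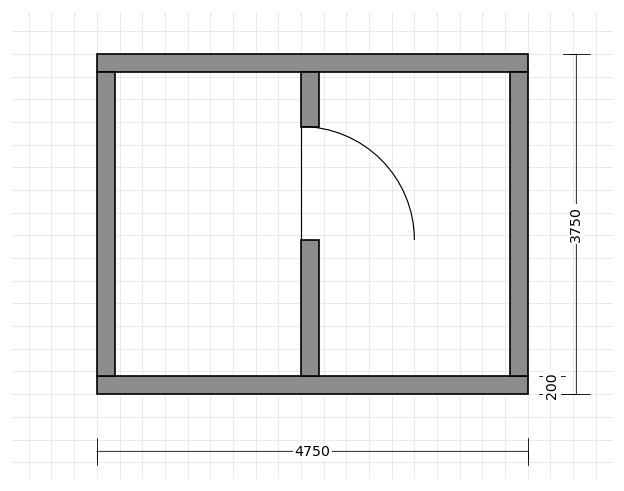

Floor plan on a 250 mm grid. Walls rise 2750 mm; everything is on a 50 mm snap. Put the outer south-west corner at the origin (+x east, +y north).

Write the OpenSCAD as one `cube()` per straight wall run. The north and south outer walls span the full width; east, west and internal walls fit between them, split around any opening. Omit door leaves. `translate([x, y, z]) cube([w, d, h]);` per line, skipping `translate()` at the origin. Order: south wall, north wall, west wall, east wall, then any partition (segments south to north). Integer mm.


cube([4750, 200, 2750]);
translate([0, 3550, 0]) cube([4750, 200, 2750]);
translate([0, 200, 0]) cube([200, 3350, 2750]);
translate([4550, 200, 0]) cube([200, 3350, 2750]);
translate([2250, 200, 0]) cube([200, 1500, 2750]);
translate([2250, 2950, 0]) cube([200, 600, 2750]);


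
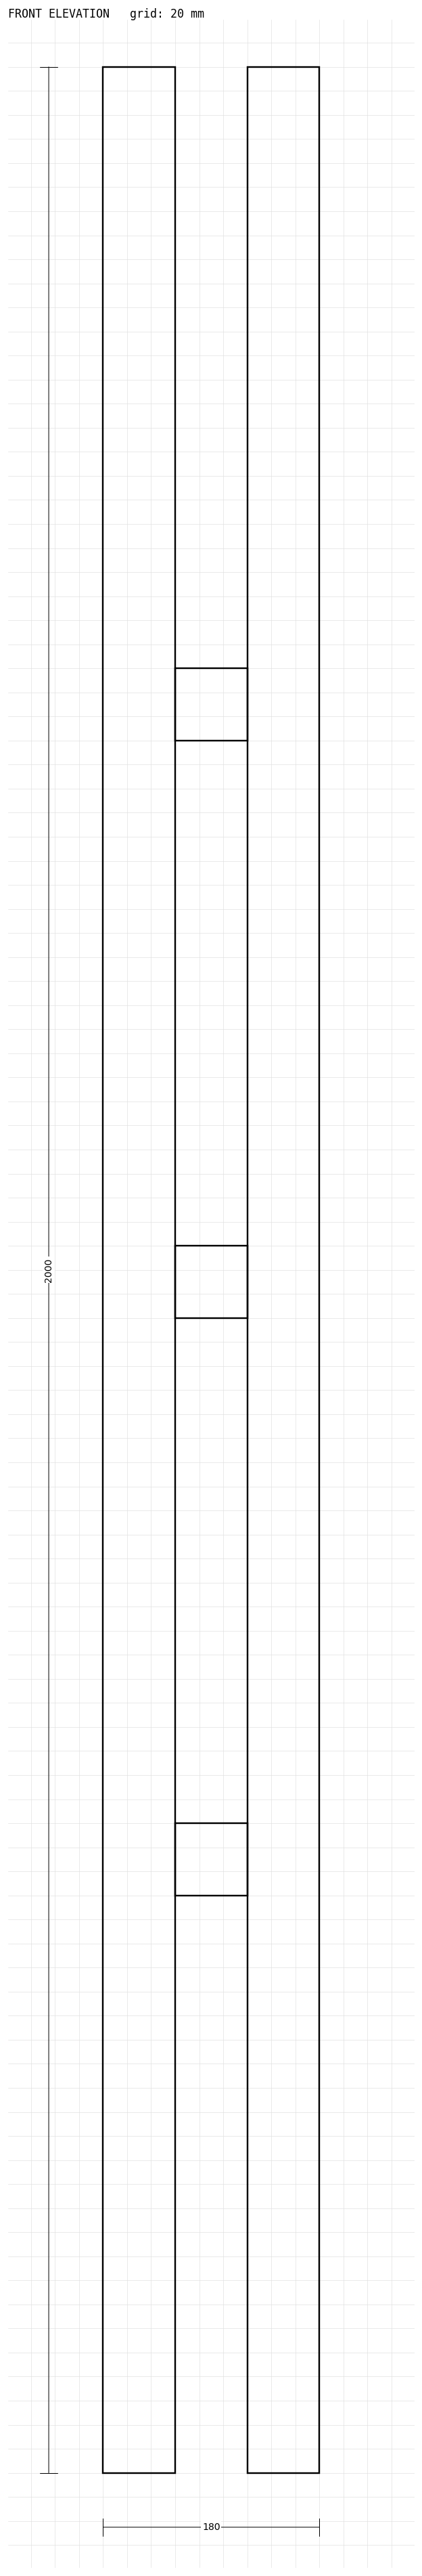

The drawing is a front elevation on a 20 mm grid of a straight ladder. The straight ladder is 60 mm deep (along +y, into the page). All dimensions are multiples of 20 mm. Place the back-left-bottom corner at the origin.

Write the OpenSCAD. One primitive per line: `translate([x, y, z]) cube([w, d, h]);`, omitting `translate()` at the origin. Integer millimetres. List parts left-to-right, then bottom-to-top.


cube([60, 60, 2000]);
translate([60, 0, 480]) cube([60, 60, 60]);
translate([60, 0, 960]) cube([60, 60, 60]);
translate([60, 0, 1440]) cube([60, 60, 60]);
translate([120, 0, 0]) cube([60, 60, 2000]);


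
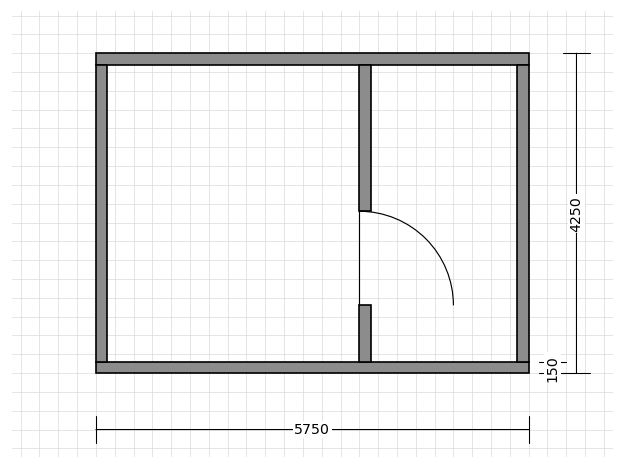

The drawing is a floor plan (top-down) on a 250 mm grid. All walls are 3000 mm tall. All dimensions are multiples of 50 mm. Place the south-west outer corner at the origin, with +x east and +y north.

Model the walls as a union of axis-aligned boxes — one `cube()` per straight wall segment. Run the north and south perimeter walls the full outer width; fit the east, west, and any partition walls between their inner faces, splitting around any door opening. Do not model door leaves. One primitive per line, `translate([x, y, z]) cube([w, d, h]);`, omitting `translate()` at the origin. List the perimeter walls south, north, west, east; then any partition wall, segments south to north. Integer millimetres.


cube([5750, 150, 3000]);
translate([0, 4100, 0]) cube([5750, 150, 3000]);
translate([0, 150, 0]) cube([150, 3950, 3000]);
translate([5600, 150, 0]) cube([150, 3950, 3000]);
translate([3500, 150, 0]) cube([150, 750, 3000]);
translate([3500, 2150, 0]) cube([150, 1950, 3000]);
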